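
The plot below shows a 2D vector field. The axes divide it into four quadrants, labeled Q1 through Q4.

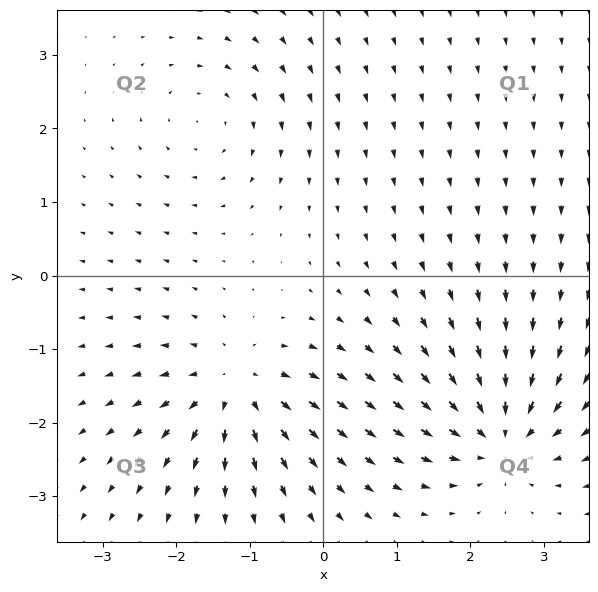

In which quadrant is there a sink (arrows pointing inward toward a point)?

Q4

The sink sits at approximately (2.4, -2.2), which lies in quadrant Q4. The divergence there is about -7, negative as expected for a sink.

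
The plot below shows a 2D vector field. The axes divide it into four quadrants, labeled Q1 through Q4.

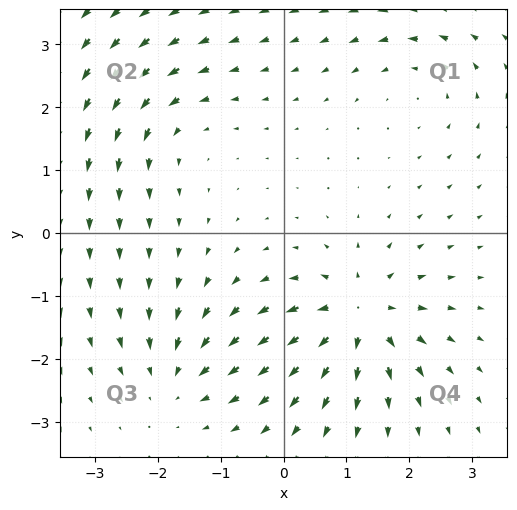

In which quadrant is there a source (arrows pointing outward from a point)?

The source sits at approximately (1.2, -1.3), which lies in quadrant Q4. The divergence there is about +6, positive as expected for a source.

Q4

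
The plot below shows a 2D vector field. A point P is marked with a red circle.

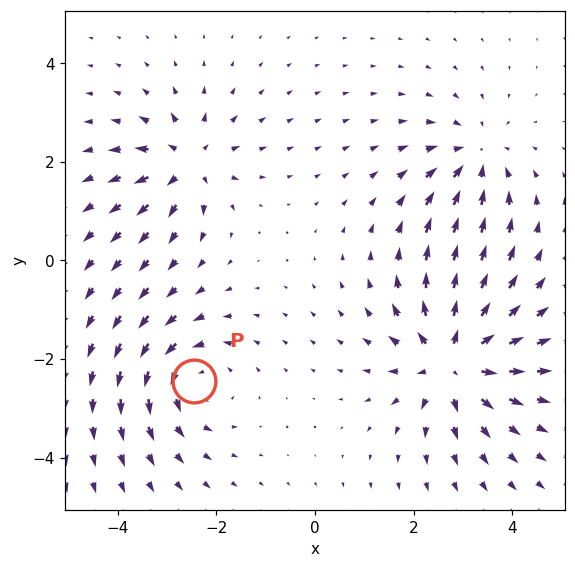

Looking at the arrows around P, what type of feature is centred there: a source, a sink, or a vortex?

vortex

At P (-2.4, -2.5) the arrows circulate counterclockwise. Divergence ≈0, curl about +4 — near-zero divergence with nonzero curl is a vortex.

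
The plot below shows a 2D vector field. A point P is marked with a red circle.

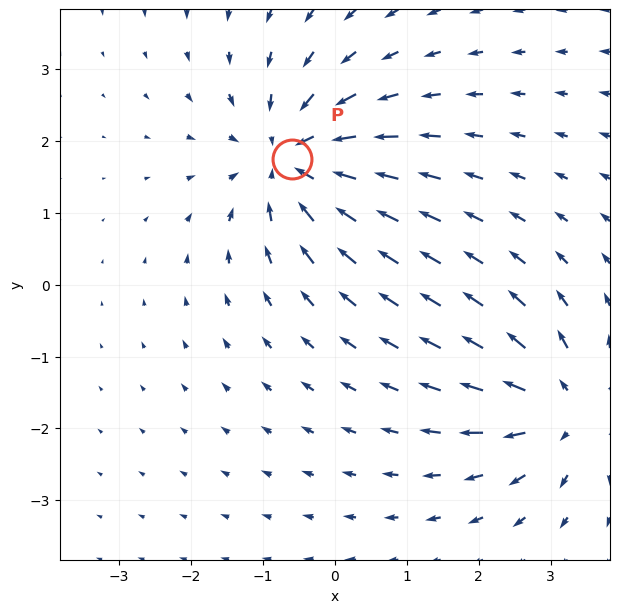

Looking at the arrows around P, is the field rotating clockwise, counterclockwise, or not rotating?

Near P at (-0.6, 1.7) the arrows show no circulation. The curl there is ≈0.

not rotating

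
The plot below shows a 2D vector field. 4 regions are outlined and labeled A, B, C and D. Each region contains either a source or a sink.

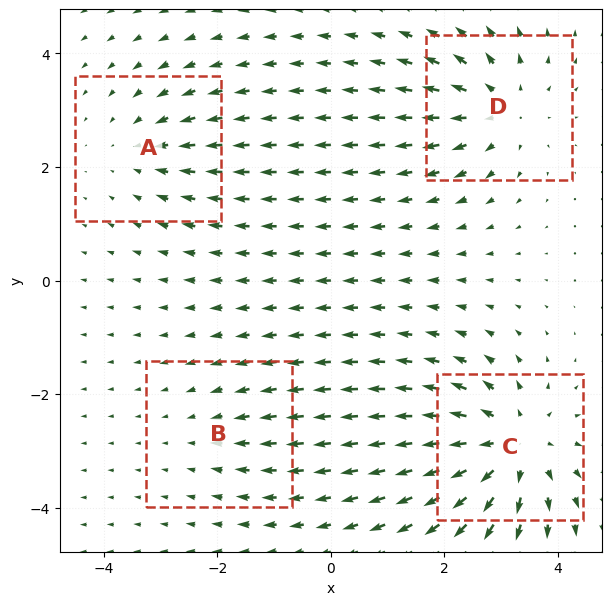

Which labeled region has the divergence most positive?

C

Divergence at each region's feature centre — A: about -3, B: about -2, C: about +7, D: about +5. Region C is most positive.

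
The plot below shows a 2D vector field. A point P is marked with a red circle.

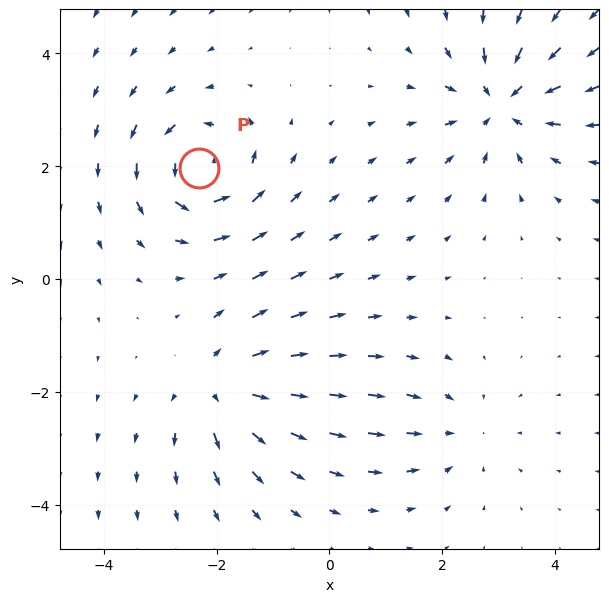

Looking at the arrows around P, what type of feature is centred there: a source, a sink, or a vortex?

At P (-2.3, 2.0) the arrows circulate counterclockwise. Divergence ≈0, curl about +6 — near-zero divergence with nonzero curl is a vortex.

vortex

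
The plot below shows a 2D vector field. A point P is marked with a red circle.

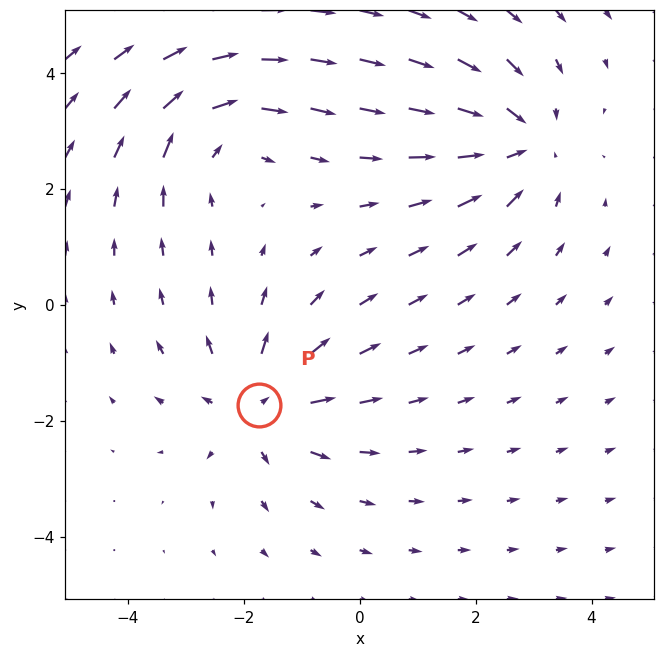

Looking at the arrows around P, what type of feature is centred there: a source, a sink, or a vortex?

source

At P (-1.7, -1.7) the arrows spread outward. Divergence about +4, curl ≈0 — positive divergence with near-zero curl is a source.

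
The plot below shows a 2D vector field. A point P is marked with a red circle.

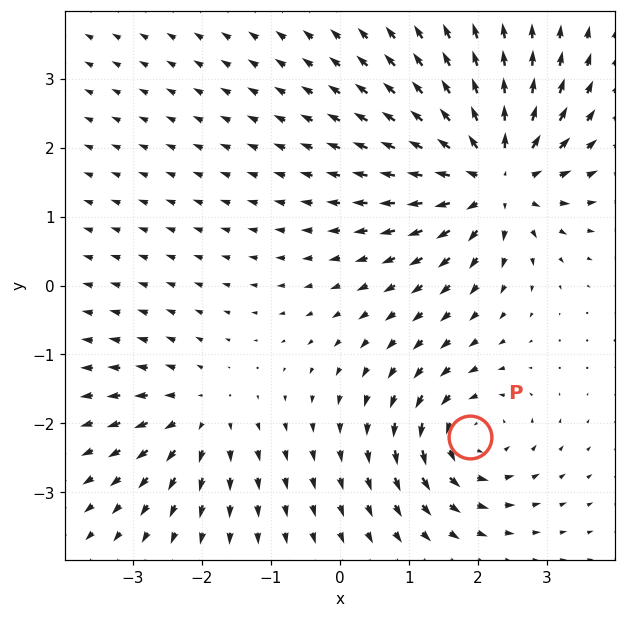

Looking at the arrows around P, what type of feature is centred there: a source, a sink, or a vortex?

vortex

At P (1.9, -2.2) the arrows circulate counterclockwise. Divergence ≈0, curl about +5 — near-zero divergence with nonzero curl is a vortex.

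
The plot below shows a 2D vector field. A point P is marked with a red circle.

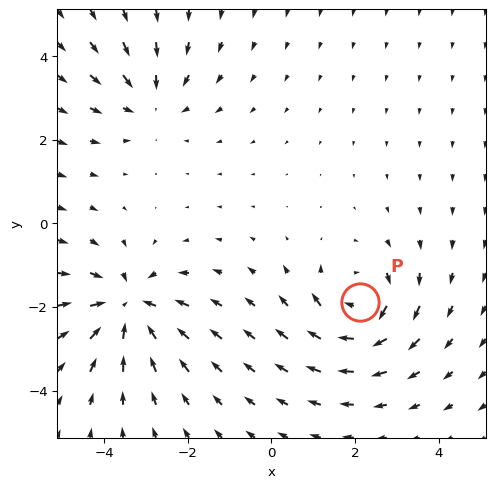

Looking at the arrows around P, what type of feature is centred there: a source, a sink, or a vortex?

At P (2.1, -1.9) the arrows circulate clockwise. Divergence ≈0, curl about -5 — near-zero divergence with nonzero curl is a vortex.

vortex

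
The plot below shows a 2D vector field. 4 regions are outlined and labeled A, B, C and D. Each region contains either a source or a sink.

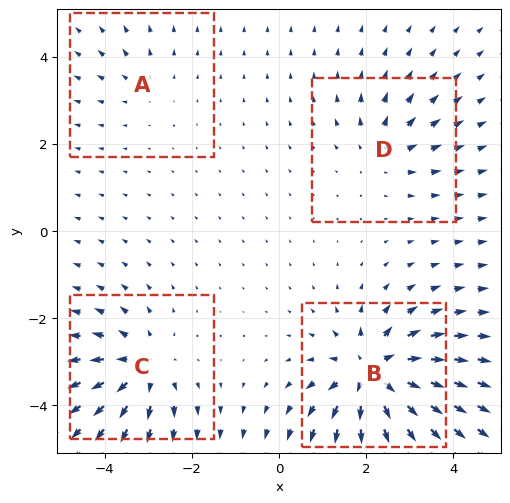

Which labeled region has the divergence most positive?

B

Divergence at each region's feature centre — A: about +2, B: about +8, C: about +5, D: about +4. Region B is most positive.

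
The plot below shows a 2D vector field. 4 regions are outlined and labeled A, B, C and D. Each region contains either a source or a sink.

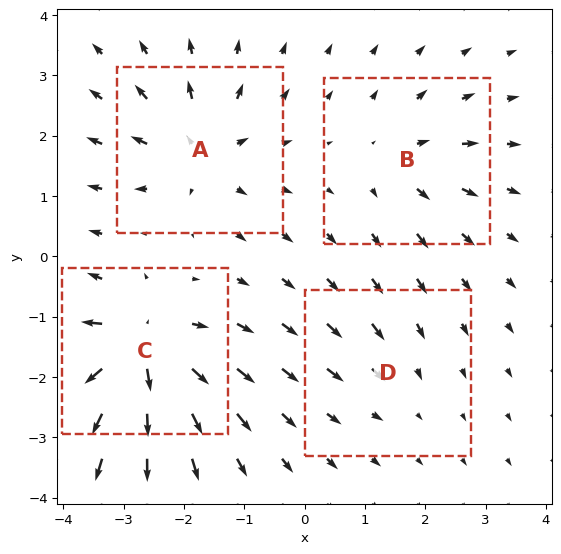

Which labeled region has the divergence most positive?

C

Divergence at each region's feature centre — A: about +6, B: about +4, C: about +9, D: about -2. Region C is most positive.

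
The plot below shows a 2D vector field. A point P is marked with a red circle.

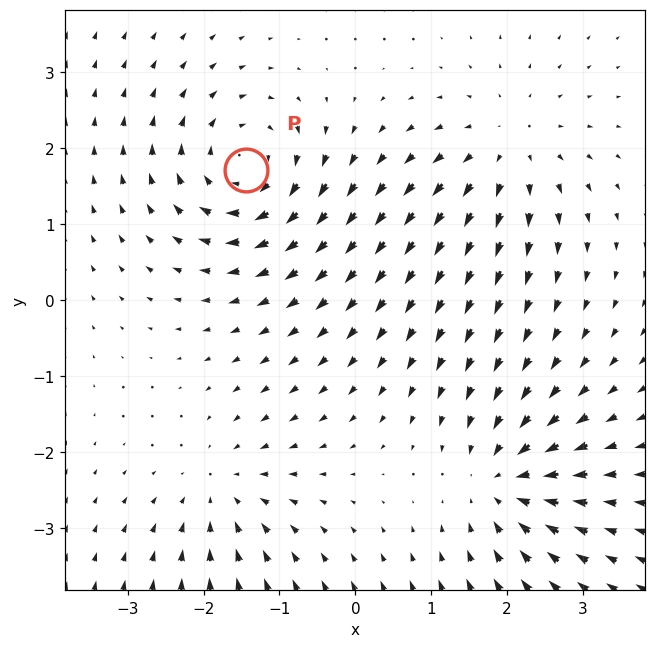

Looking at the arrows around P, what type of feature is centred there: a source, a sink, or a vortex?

At P (-1.4, 1.7) the arrows circulate clockwise. Divergence ≈0, curl about -6 — near-zero divergence with nonzero curl is a vortex.

vortex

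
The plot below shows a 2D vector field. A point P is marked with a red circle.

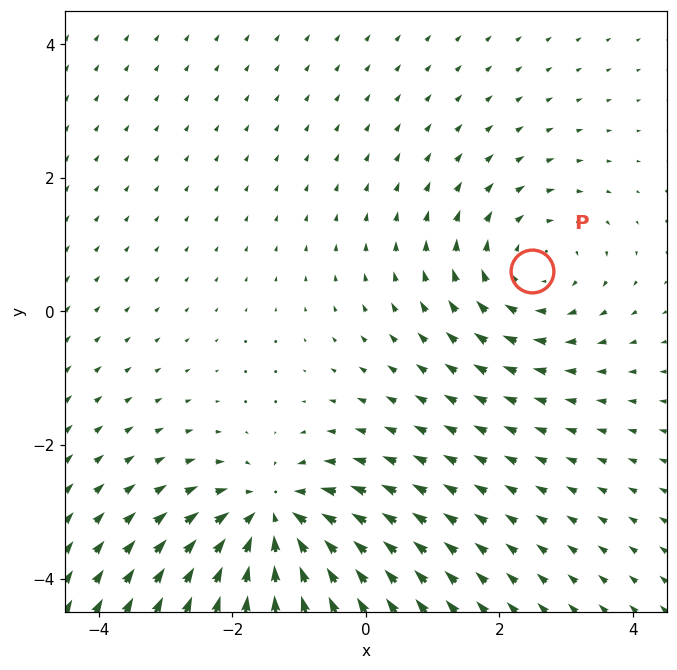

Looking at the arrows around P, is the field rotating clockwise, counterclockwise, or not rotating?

Near P at (2.5, 0.6) the arrows circulate clockwise. The curl (z-component) there is about -3; negative curl means clockwise rotation.

clockwise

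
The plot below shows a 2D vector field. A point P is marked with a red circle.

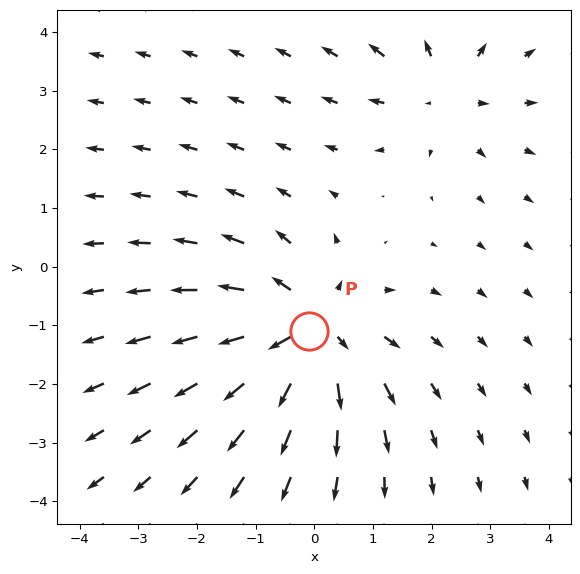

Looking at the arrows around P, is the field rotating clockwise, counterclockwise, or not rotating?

not rotating

Near P at (-0.1, -1.1) the arrows show no circulation. The curl there is ≈0.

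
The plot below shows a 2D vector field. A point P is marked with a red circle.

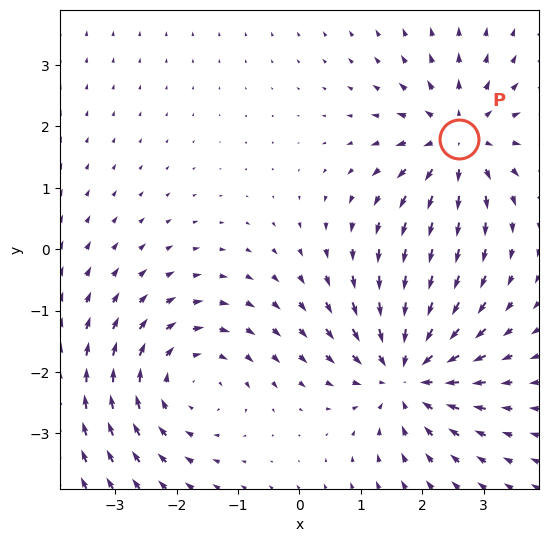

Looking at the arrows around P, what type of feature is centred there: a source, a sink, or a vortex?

At P (2.6, 1.8) the arrows spread outward. Divergence about +5, curl ≈0 — positive divergence with near-zero curl is a source.

source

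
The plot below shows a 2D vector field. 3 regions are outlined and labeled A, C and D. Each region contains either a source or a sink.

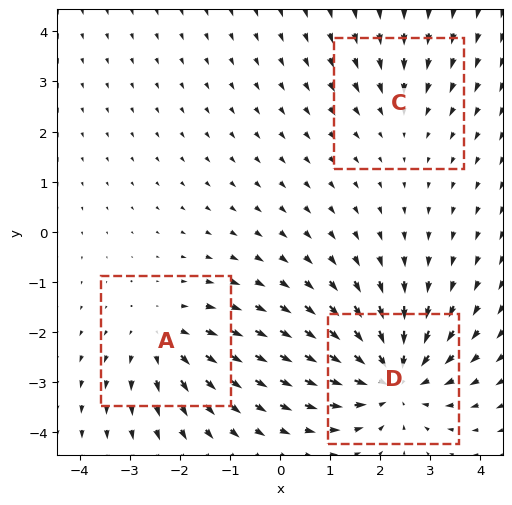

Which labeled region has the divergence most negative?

D

Divergence at each region's feature centre — A: about +3, C: about -2, D: about -5. Region D is most negative.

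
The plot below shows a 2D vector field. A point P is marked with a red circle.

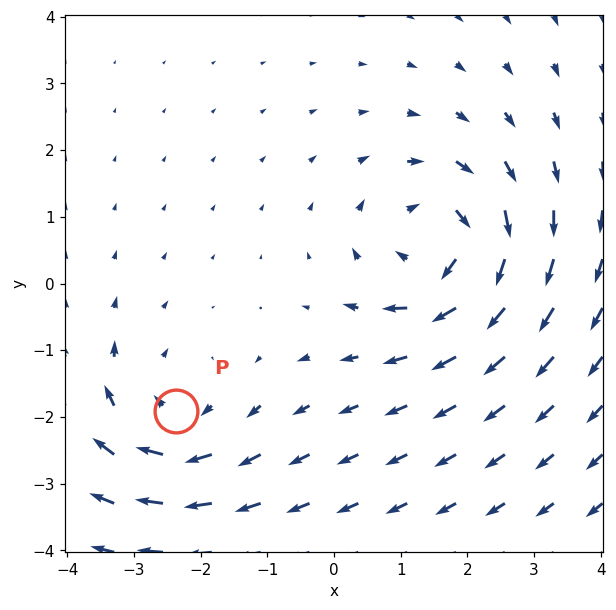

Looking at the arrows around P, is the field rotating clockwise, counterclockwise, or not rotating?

Near P at (-2.4, -1.9) the arrows circulate clockwise. The curl (z-component) there is about -3; negative curl means clockwise rotation.

clockwise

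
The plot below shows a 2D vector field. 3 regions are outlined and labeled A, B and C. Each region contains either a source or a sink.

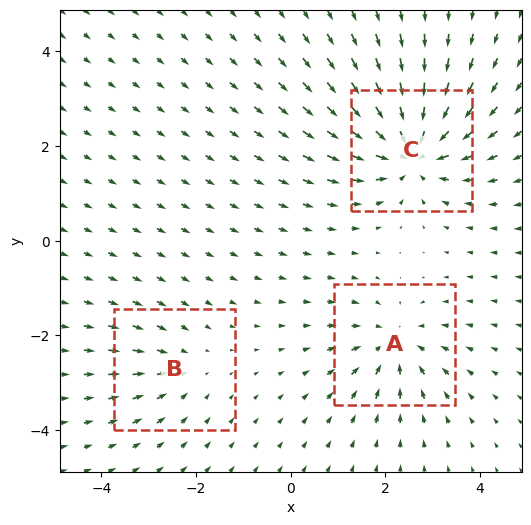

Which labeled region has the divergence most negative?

Divergence at each region's feature centre — A: about -4, B: about -2, C: about -6. Region C is most negative.

C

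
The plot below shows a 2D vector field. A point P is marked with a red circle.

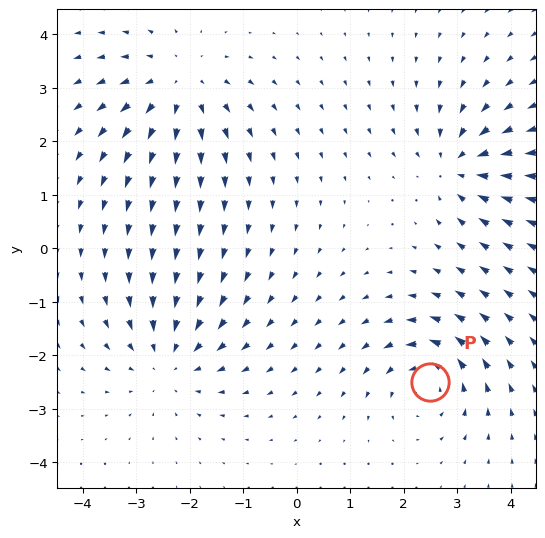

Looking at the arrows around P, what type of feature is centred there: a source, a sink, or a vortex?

vortex

At P (2.5, -2.5) the arrows circulate counterclockwise. Divergence ≈0, curl about +5 — near-zero divergence with nonzero curl is a vortex.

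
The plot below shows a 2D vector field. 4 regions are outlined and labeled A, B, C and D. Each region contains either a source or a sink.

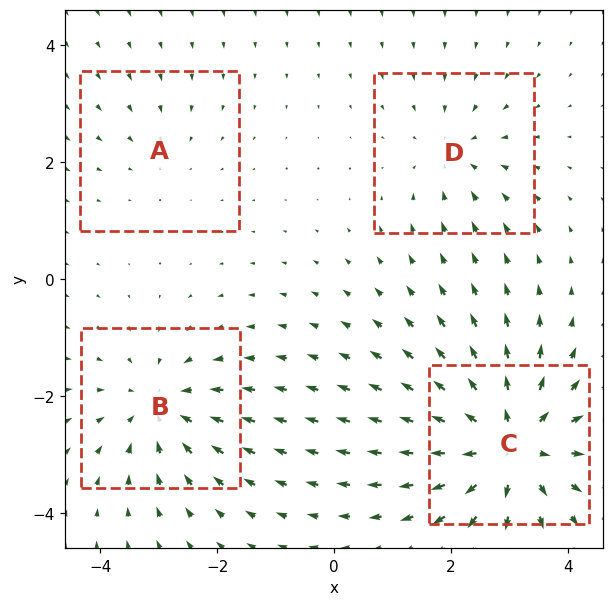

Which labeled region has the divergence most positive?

Divergence at each region's feature centre — A: about -2, B: about -5, C: about +7, D: about -3. Region C is most positive.

C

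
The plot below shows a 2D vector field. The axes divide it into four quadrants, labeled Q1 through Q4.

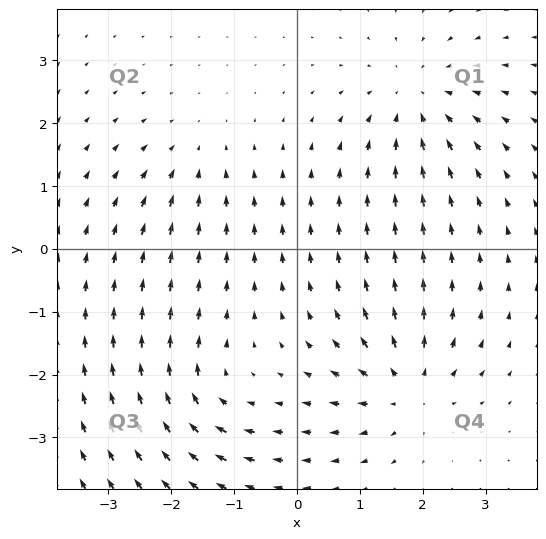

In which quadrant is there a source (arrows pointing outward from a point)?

The source sits at approximately (1.7, -2.2), which lies in quadrant Q4. The divergence there is about +6, positive as expected for a source.

Q4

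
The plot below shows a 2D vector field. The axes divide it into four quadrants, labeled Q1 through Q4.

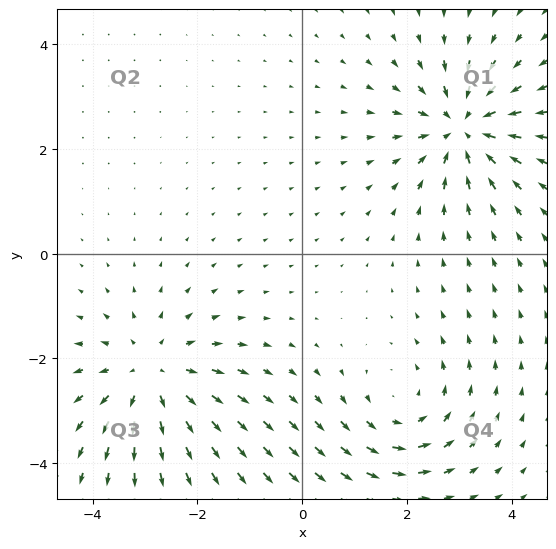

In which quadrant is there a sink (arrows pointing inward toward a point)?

The sink sits at approximately (3.1, 2.4), which lies in quadrant Q1. The divergence there is about -5, negative as expected for a sink.

Q1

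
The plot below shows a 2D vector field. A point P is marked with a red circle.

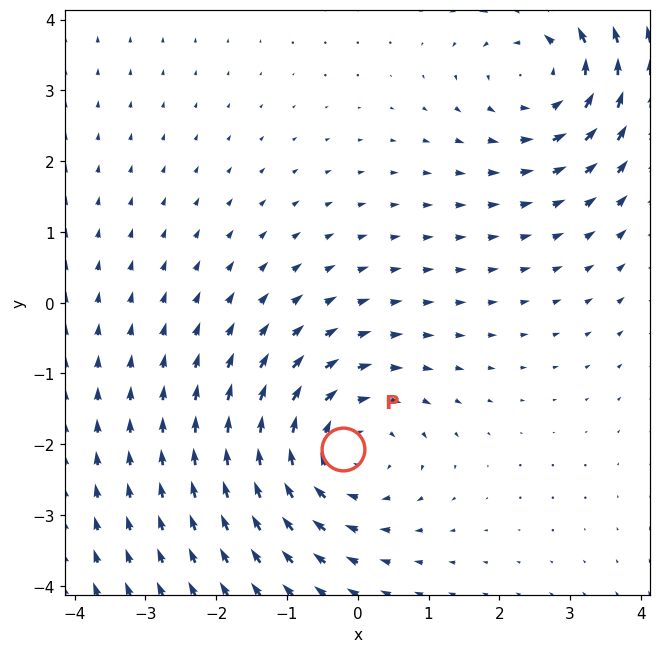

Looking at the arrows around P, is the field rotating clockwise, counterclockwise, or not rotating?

Near P at (-0.2, -2.1) the arrows circulate clockwise. The curl (z-component) there is about -3; negative curl means clockwise rotation.

clockwise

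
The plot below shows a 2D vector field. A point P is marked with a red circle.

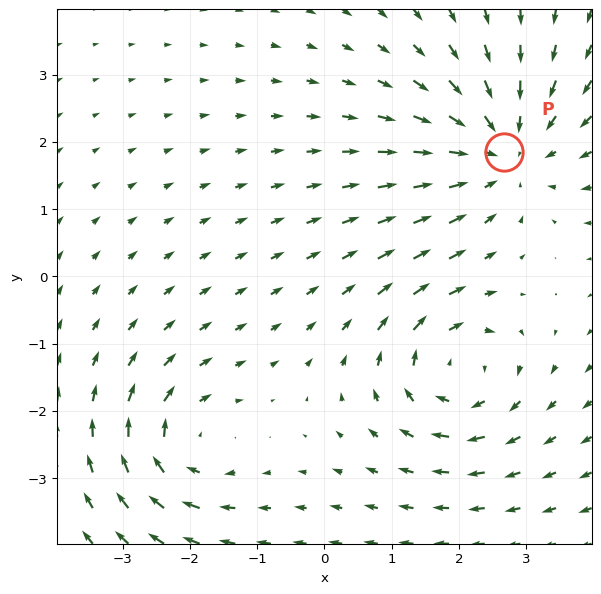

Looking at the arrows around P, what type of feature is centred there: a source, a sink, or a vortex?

At P (2.7, 1.9) the arrows converge inward. Divergence about -4, curl ≈0 — negative divergence with near-zero curl is a sink.

sink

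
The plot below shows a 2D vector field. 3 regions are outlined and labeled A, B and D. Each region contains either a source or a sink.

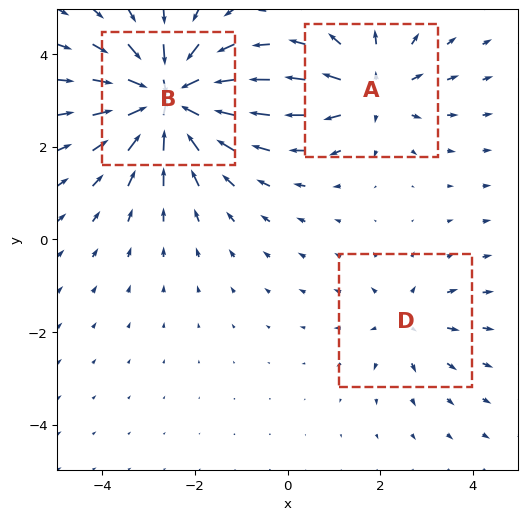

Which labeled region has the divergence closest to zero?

Divergence at each region's feature centre — A: about +3, B: about -5, D: about +2. Region D is closest to zero.

D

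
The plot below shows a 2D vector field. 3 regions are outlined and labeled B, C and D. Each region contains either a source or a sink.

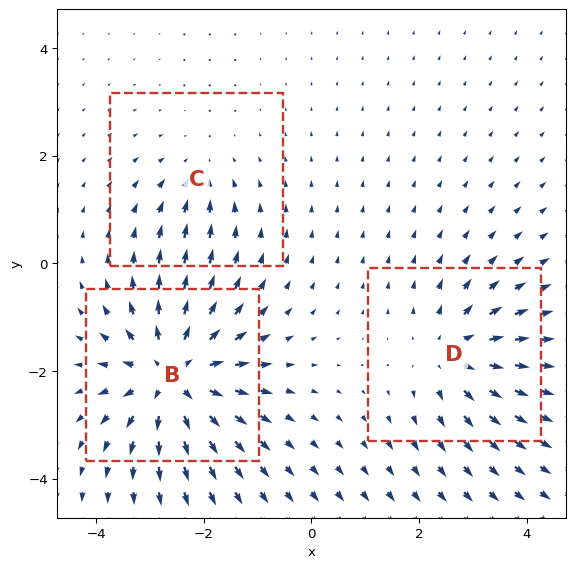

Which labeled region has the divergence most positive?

Divergence at each region's feature centre — B: about +5, C: about -2, D: about +3. Region B is most positive.

B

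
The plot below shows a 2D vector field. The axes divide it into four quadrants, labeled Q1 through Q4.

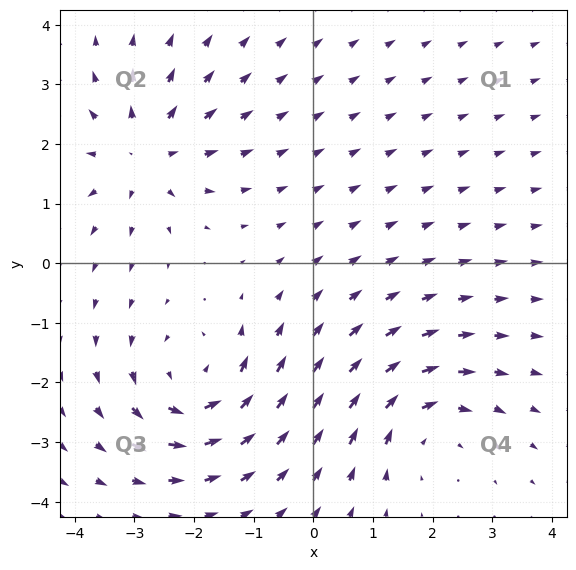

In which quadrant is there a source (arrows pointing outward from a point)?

The source sits at approximately (-2.8, 1.8), which lies in quadrant Q2. The divergence there is about +4, positive as expected for a source.

Q2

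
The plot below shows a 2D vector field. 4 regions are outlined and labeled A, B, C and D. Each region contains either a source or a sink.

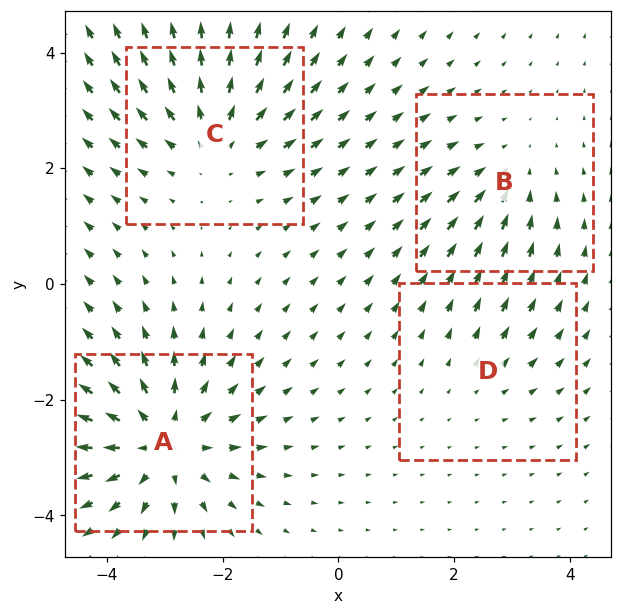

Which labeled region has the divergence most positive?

Divergence at each region's feature centre — A: about +6, B: about -3, C: about +4, D: about +2. Region A is most positive.

A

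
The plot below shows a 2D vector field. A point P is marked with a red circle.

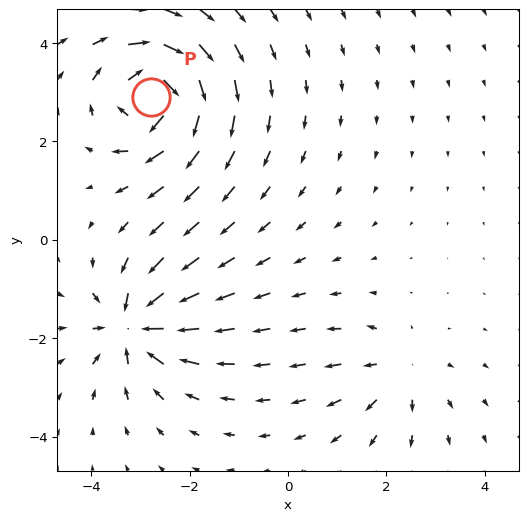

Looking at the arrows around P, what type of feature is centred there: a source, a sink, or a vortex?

vortex

At P (-2.8, 2.9) the arrows circulate clockwise. Divergence ≈0, curl about -7 — near-zero divergence with nonzero curl is a vortex.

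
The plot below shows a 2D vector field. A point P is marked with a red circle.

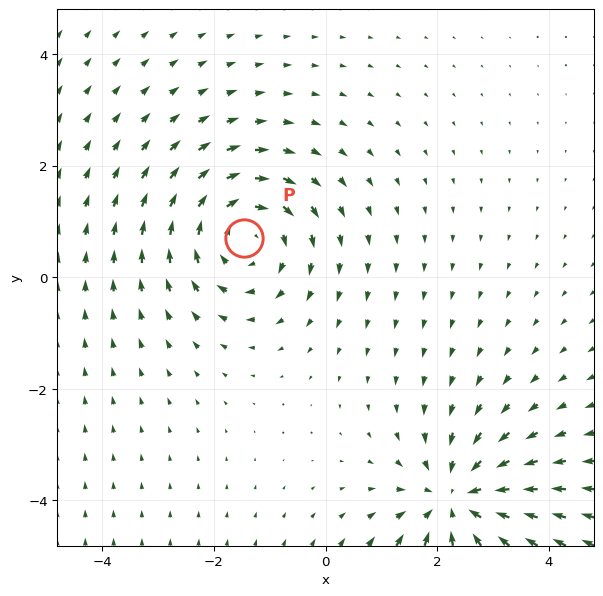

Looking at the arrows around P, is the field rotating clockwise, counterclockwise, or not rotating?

Near P at (-1.5, 0.7) the arrows circulate clockwise. The curl (z-component) there is about -3; negative curl means clockwise rotation.

clockwise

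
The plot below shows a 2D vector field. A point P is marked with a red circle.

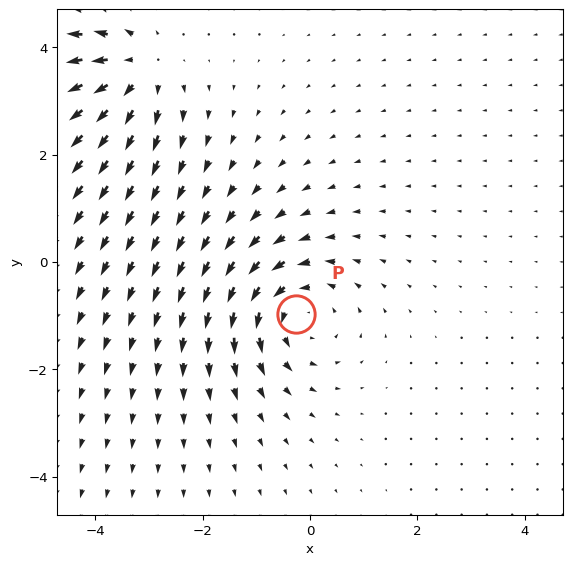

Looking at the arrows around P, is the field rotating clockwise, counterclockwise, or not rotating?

counterclockwise

Near P at (-0.3, -1.0) the arrows circulate counterclockwise. The curl (z-component) there is about +5; positive curl means counterclockwise rotation.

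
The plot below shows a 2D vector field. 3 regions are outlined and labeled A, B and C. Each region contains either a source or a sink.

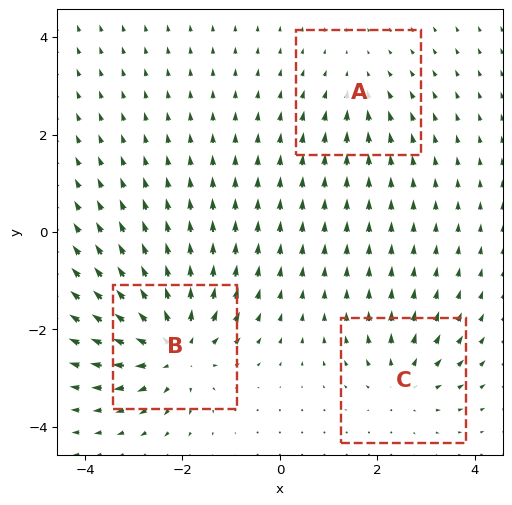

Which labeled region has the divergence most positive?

Divergence at each region's feature centre — A: about -2, B: about +6, C: about +3. Region B is most positive.

B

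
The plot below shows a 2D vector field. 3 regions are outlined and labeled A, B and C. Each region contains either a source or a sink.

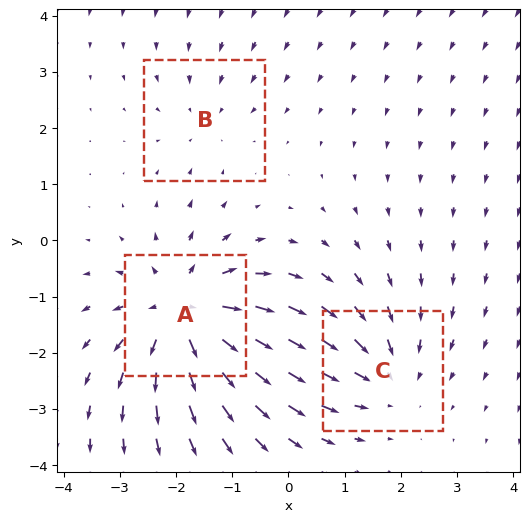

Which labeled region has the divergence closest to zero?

B

Divergence at each region's feature centre — A: about +5, B: about -2, C: about -3. Region B is closest to zero.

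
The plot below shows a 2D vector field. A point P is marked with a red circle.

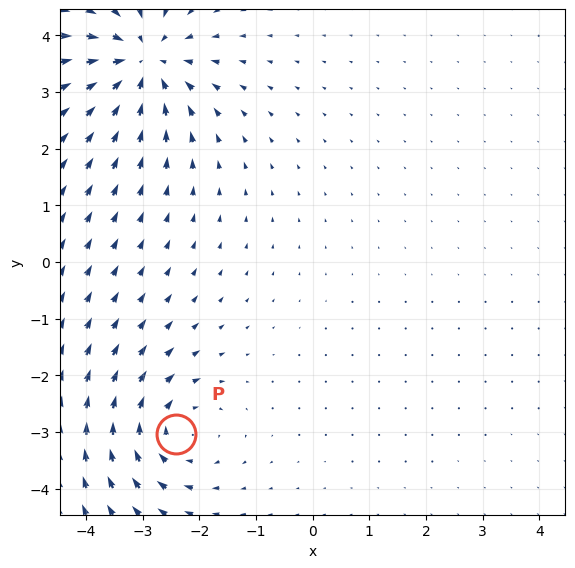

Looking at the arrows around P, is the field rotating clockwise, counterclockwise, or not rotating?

Near P at (-2.4, -3.0) the arrows circulate clockwise. The curl (z-component) there is about -3; negative curl means clockwise rotation.

clockwise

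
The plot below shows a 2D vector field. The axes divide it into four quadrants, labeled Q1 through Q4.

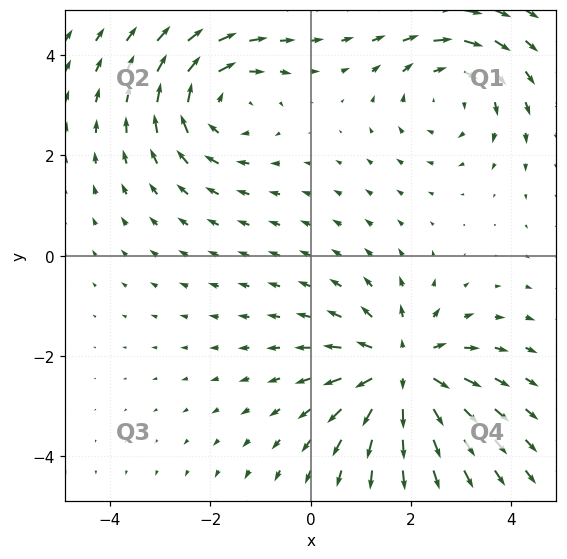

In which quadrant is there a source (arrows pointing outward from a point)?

Q4

The source sits at approximately (1.8, -2.3), which lies in quadrant Q4. The divergence there is about +3, positive as expected for a source.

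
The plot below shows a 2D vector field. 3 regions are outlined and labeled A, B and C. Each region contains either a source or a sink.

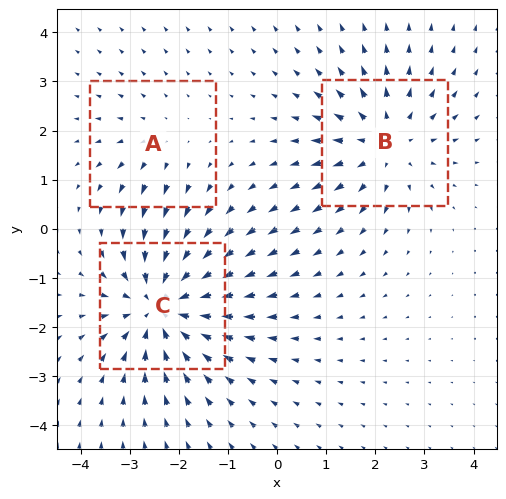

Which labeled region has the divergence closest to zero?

A

Divergence at each region's feature centre — A: about +2, B: about +3, C: about -4. Region A is closest to zero.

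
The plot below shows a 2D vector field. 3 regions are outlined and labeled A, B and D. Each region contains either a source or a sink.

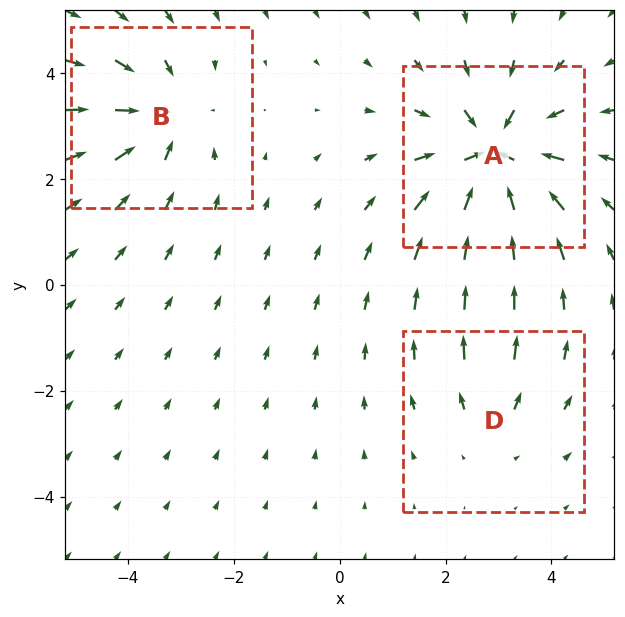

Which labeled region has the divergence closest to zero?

D

Divergence at each region's feature centre — A: about -5, B: about -3, D: about +2. Region D is closest to zero.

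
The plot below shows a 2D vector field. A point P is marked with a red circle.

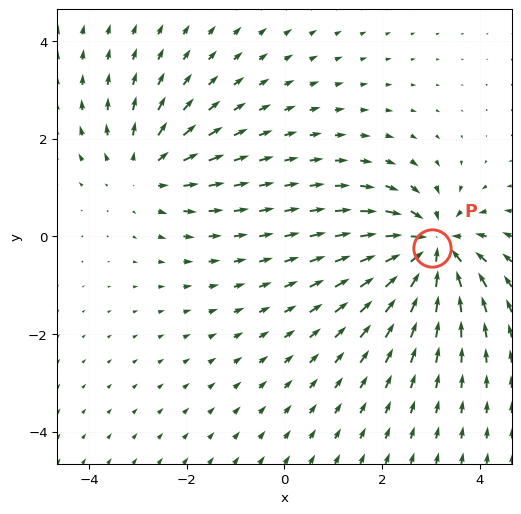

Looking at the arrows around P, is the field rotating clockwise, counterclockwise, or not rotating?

not rotating

Near P at (3.0, -0.2) the arrows show no circulation. The curl there is ≈0.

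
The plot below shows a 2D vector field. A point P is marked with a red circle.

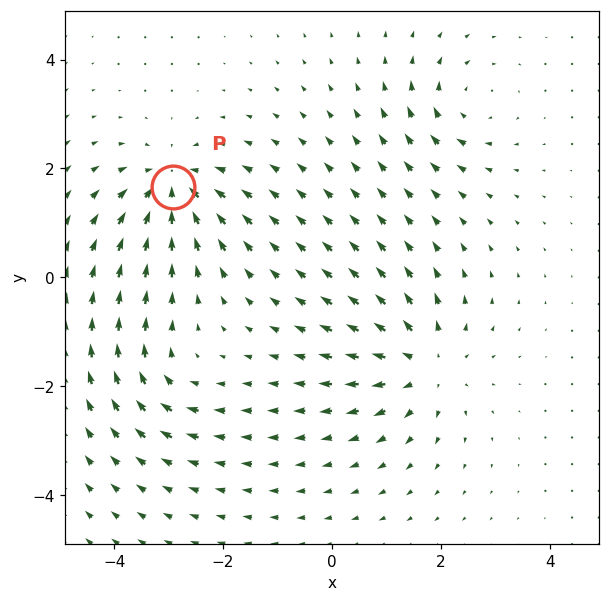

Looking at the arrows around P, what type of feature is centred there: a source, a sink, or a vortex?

sink

At P (-2.9, 1.7) the arrows converge inward. Divergence about -6, curl ≈0 — negative divergence with near-zero curl is a sink.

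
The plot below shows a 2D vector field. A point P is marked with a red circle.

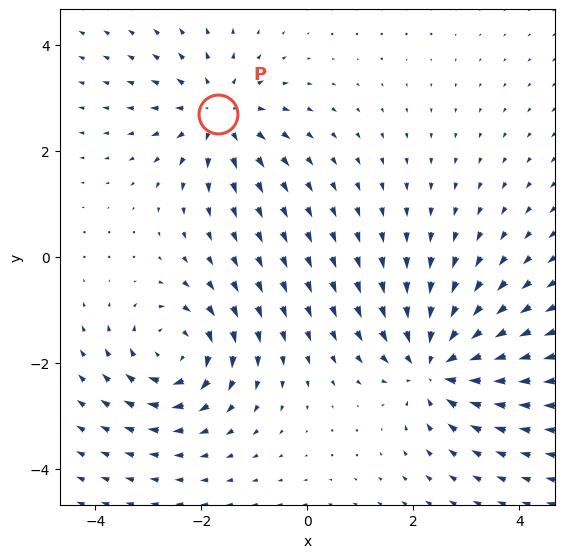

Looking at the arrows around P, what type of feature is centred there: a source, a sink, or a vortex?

source

At P (-1.7, 2.7) the arrows spread outward. Divergence about +4, curl ≈0 — positive divergence with near-zero curl is a source.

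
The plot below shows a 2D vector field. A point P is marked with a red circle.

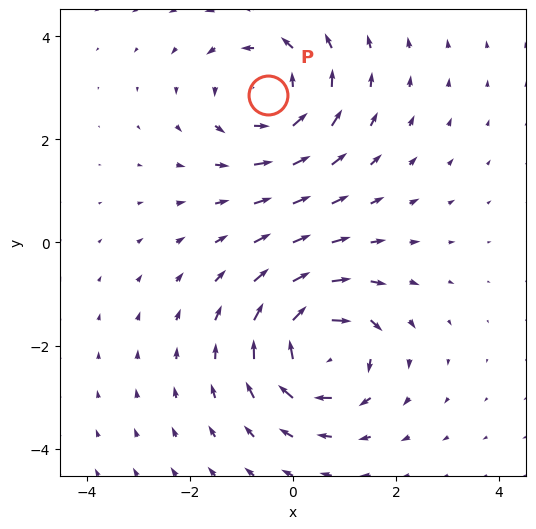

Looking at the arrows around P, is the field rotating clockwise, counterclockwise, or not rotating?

counterclockwise

Near P at (-0.5, 2.9) the arrows circulate counterclockwise. The curl (z-component) there is about +3; positive curl means counterclockwise rotation.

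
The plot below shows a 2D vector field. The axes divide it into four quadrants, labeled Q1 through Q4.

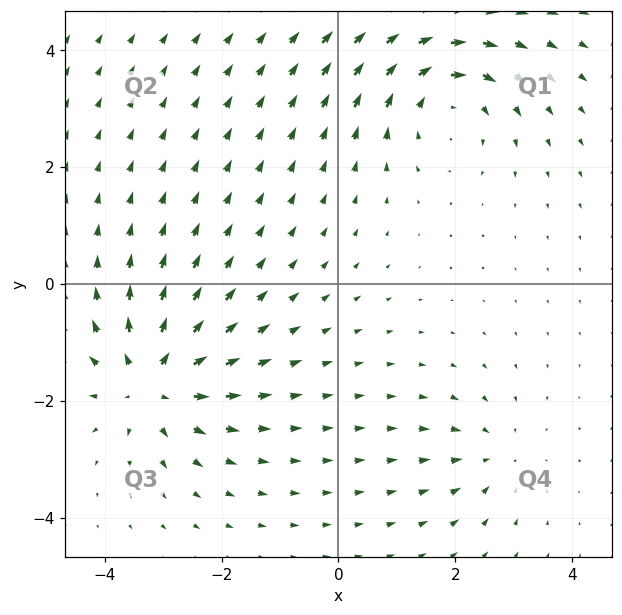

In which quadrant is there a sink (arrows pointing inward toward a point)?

The sink sits at approximately (2.7, -2.9), which lies in quadrant Q4. The divergence there is about -3, negative as expected for a sink.

Q4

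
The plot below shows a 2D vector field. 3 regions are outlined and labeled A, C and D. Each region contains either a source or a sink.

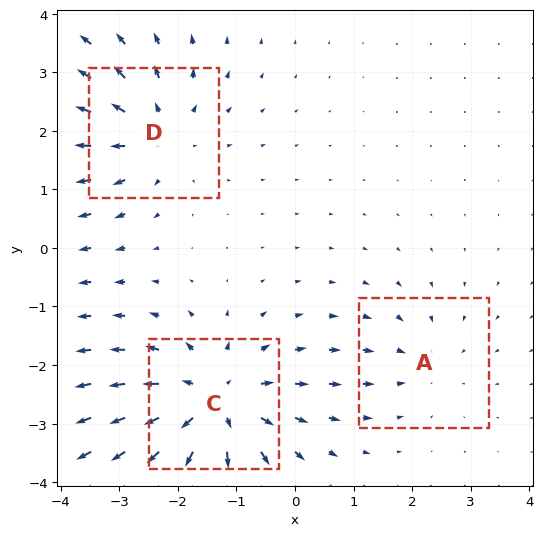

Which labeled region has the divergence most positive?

Divergence at each region's feature centre — A: about -2, C: about +5, D: about +3. Region C is most positive.

C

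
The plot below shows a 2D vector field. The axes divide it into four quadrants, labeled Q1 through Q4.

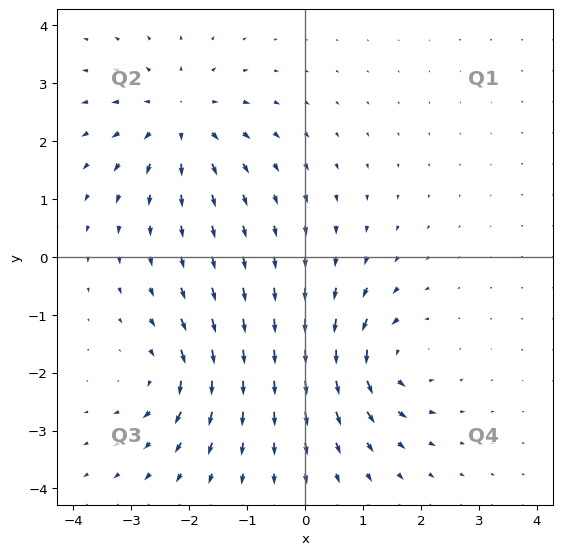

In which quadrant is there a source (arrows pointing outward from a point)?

The source sits at approximately (-2.2, 2.4), which lies in quadrant Q2. The divergence there is about +5, positive as expected for a source.

Q2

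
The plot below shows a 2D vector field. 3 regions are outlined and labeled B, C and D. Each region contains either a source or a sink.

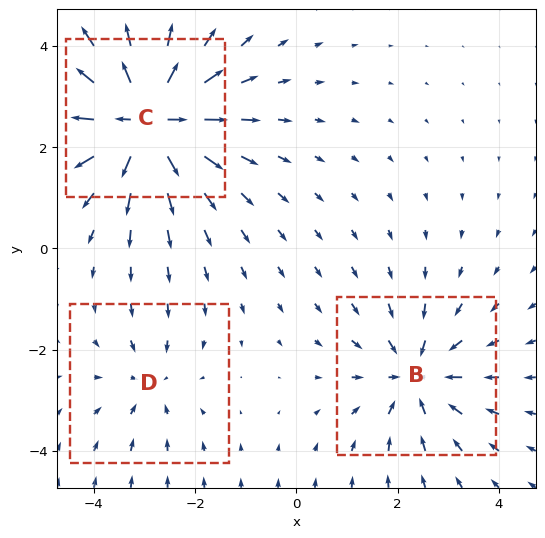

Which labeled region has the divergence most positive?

C

Divergence at each region's feature centre — B: about -3, C: about +5, D: about -2. Region C is most positive.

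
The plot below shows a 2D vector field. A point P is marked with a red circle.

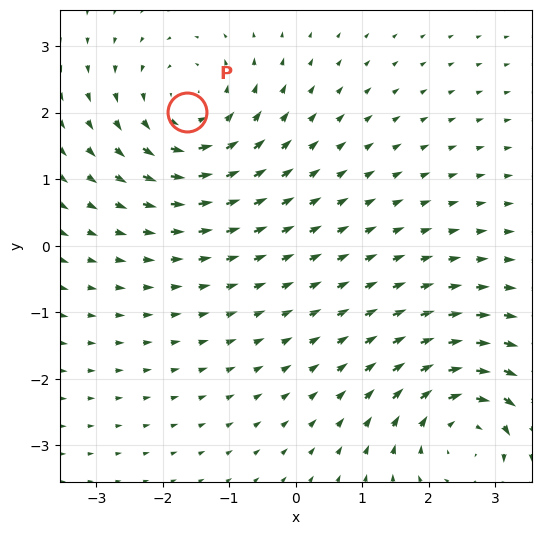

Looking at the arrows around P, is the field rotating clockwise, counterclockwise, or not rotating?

Near P at (-1.6, 2.0) the arrows circulate counterclockwise. The curl (z-component) there is about +5; positive curl means counterclockwise rotation.

counterclockwise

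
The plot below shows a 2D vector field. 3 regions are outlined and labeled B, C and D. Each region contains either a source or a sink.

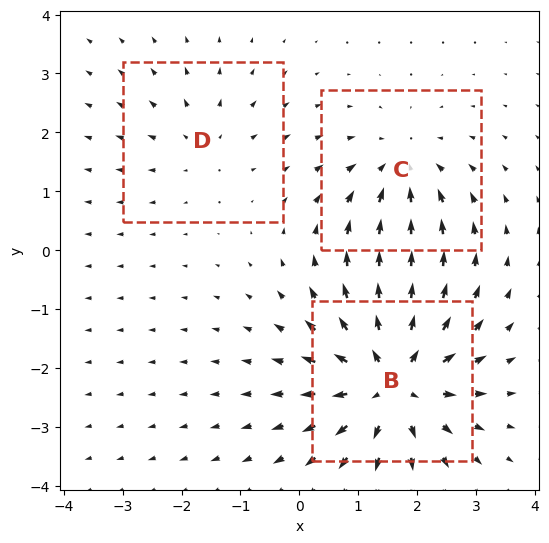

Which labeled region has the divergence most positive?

Divergence at each region's feature centre — B: about +5, C: about -3, D: about +2. Region B is most positive.

B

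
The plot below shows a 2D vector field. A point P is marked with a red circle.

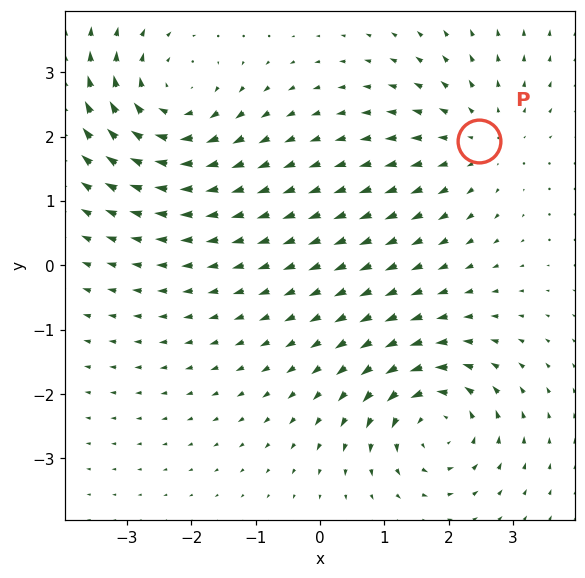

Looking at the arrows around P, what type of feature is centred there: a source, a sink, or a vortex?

source

At P (2.5, 1.9) the arrows spread outward. Divergence about +3, curl ≈0 — positive divergence with near-zero curl is a source.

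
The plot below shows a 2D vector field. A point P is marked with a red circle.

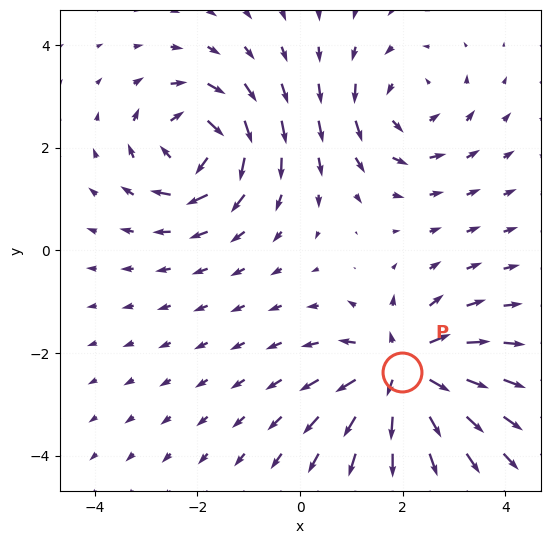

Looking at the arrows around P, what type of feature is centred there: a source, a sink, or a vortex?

At P (2.0, -2.4) the arrows spread outward. Divergence about +6, curl ≈0 — positive divergence with near-zero curl is a source.

source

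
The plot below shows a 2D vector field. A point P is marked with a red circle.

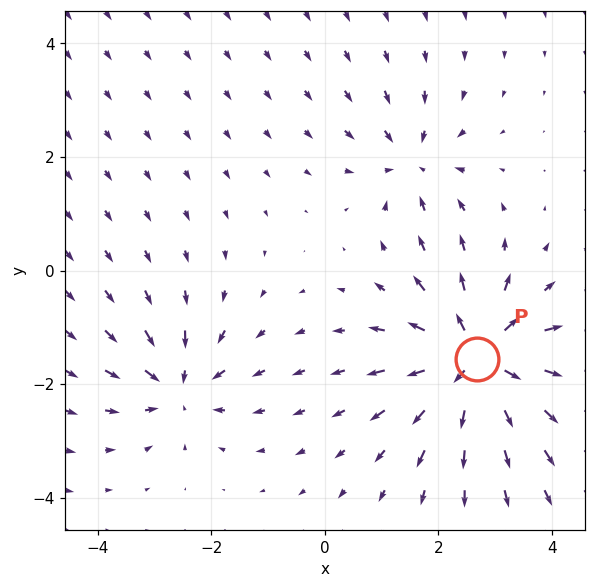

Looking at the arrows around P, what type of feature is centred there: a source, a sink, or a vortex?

At P (2.7, -1.6) the arrows spread outward. Divergence about +7, curl ≈0 — positive divergence with near-zero curl is a source.

source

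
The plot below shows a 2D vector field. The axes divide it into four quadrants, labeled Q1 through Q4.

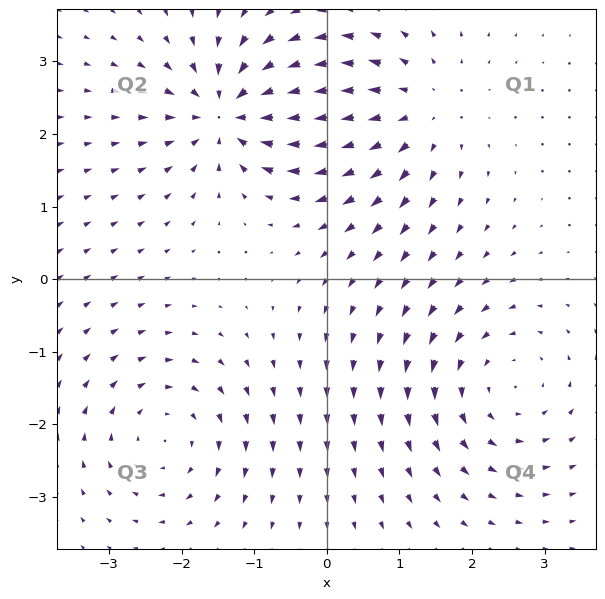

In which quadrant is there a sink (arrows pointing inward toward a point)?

The sink sits at approximately (-1.3, 2.3), which lies in quadrant Q2. The divergence there is about -7, negative as expected for a sink.

Q2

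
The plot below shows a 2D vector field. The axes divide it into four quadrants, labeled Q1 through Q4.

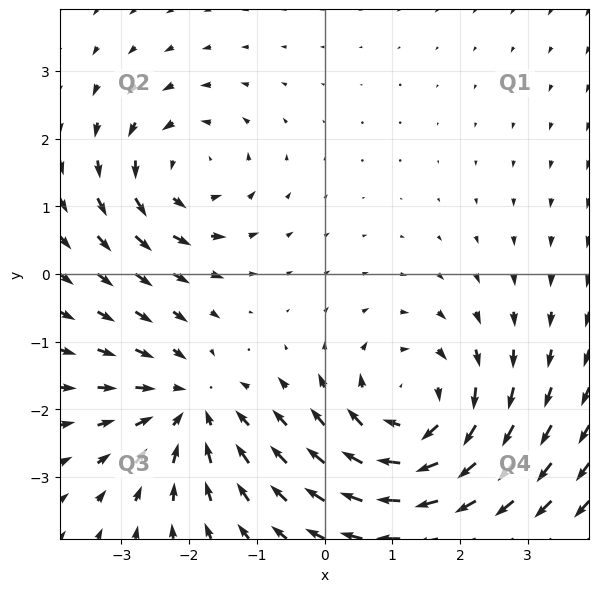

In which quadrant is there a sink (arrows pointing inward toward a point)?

The sink sits at approximately (-2.0, -2.0), which lies in quadrant Q3. The divergence there is about -3, negative as expected for a sink.

Q3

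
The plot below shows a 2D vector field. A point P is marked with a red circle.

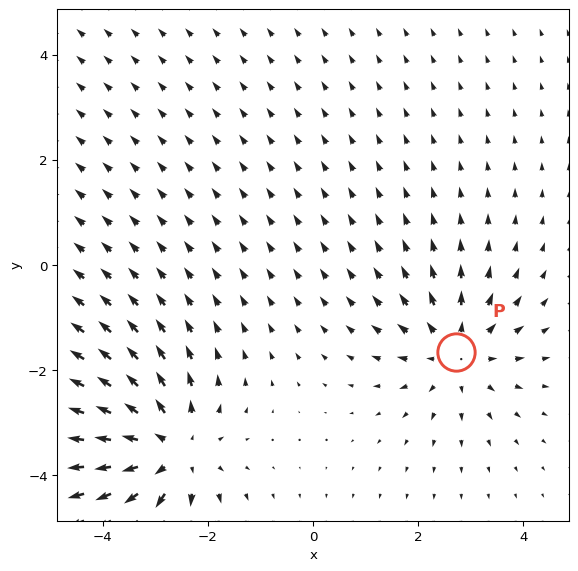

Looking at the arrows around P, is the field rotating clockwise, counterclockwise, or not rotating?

not rotating

Near P at (2.7, -1.7) the arrows show no circulation. The curl there is ≈0.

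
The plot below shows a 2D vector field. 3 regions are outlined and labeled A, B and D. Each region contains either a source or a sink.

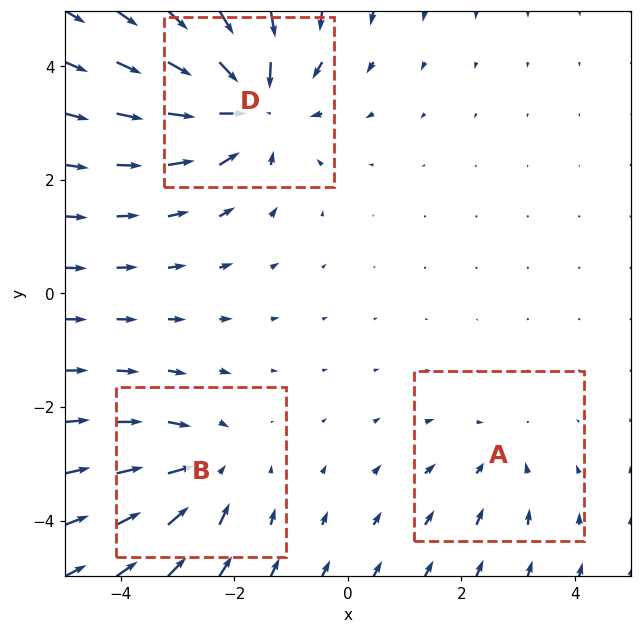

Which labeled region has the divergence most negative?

Divergence at each region's feature centre — A: about -2, B: about -3, D: about -5. Region D is most negative.

D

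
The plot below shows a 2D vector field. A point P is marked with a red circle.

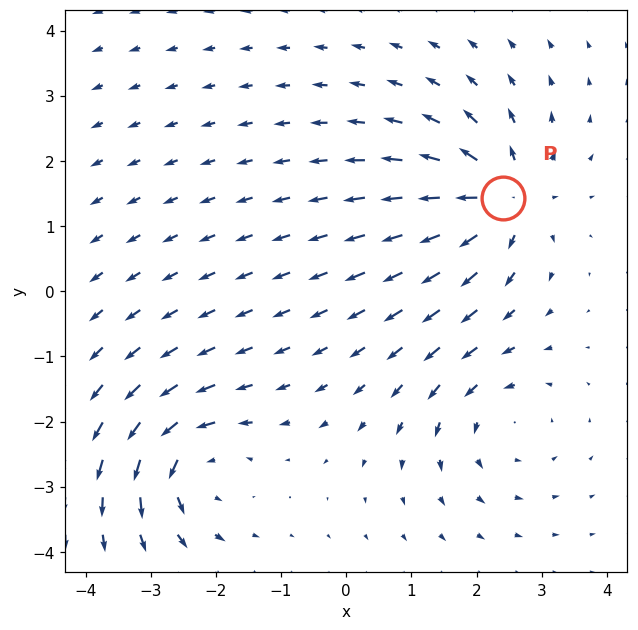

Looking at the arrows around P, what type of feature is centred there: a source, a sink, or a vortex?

source

At P (2.4, 1.4) the arrows spread outward. Divergence about +6, curl ≈0 — positive divergence with near-zero curl is a source.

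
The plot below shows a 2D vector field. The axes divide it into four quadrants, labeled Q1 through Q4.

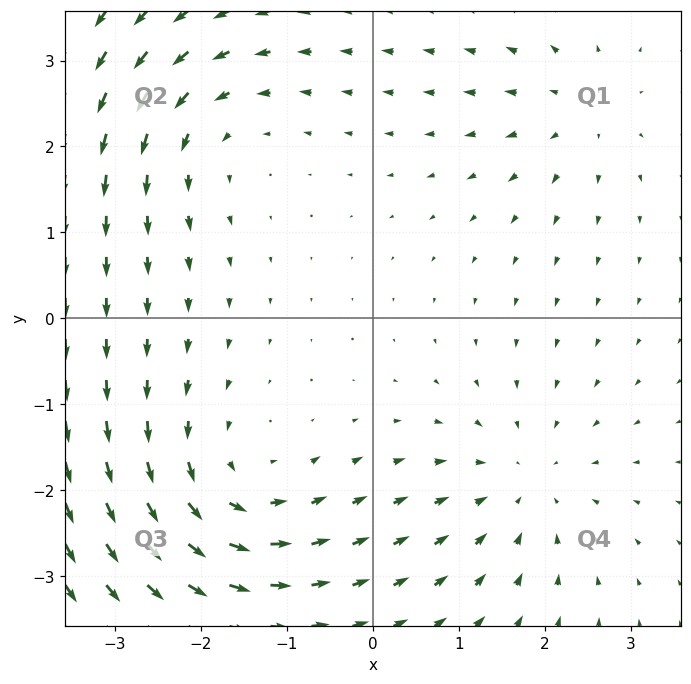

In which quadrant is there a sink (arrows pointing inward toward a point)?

The sink sits at approximately (1.7, -1.9), which lies in quadrant Q4. The divergence there is about -4, negative as expected for a sink.

Q4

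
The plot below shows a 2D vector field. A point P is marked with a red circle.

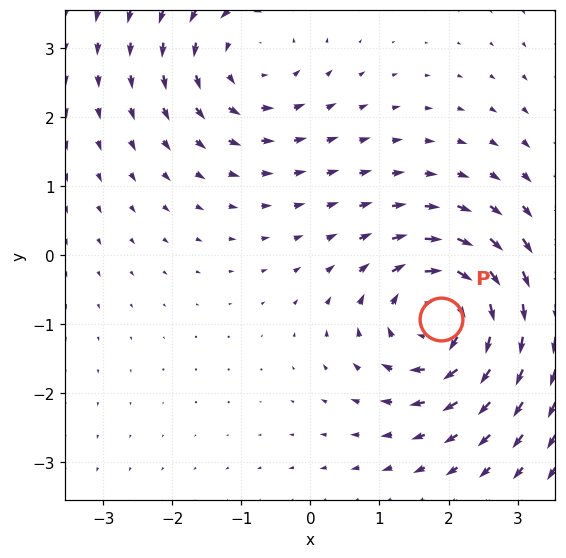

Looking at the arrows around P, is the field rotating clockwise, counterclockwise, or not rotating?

Near P at (1.9, -0.9) the arrows circulate clockwise. The curl (z-component) there is about -6; negative curl means clockwise rotation.

clockwise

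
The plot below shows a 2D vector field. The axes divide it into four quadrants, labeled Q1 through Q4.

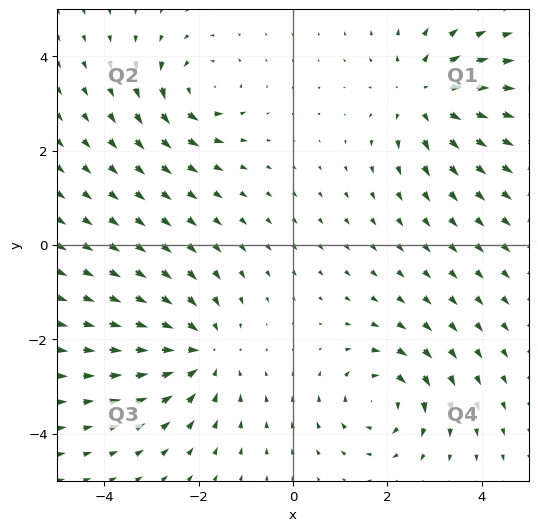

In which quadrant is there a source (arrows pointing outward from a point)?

The source sits at approximately (2.8, 3.2), which lies in quadrant Q1. The divergence there is about +5, positive as expected for a source.

Q1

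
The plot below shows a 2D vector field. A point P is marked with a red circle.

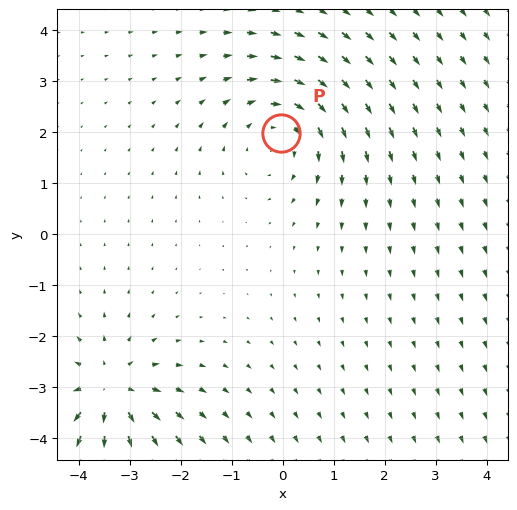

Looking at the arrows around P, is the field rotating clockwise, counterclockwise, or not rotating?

Near P at (-0.0, 2.0) the arrows circulate clockwise. The curl (z-component) there is about -3; negative curl means clockwise rotation.

clockwise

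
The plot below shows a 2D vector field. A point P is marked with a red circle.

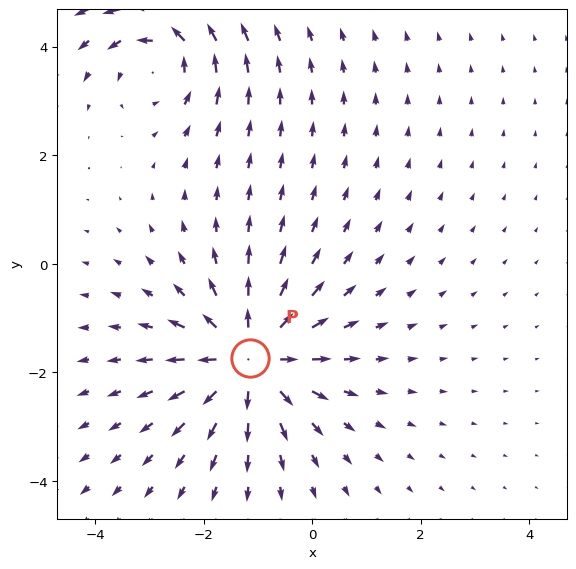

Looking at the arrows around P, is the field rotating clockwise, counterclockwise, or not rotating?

not rotating

Near P at (-1.1, -1.7) the arrows show no circulation. The curl there is ≈0.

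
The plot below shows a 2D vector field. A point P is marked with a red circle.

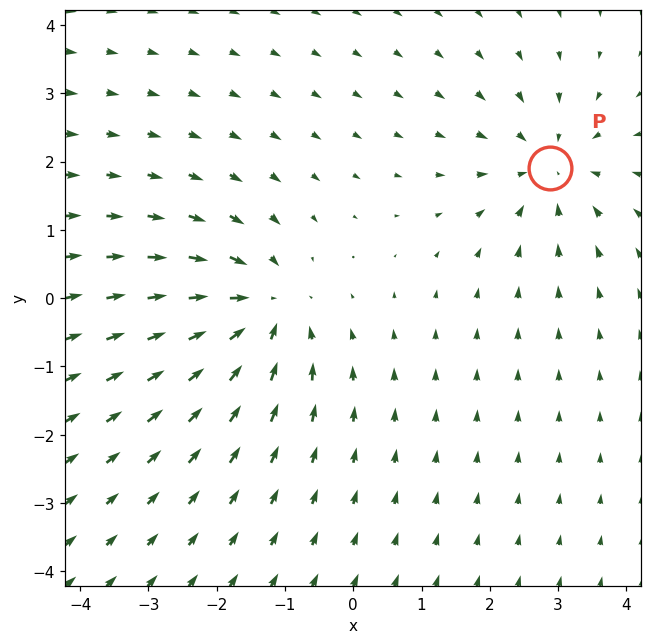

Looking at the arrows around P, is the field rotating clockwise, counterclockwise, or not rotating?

Near P at (2.9, 1.9) the arrows show no circulation. The curl there is ≈0.

not rotating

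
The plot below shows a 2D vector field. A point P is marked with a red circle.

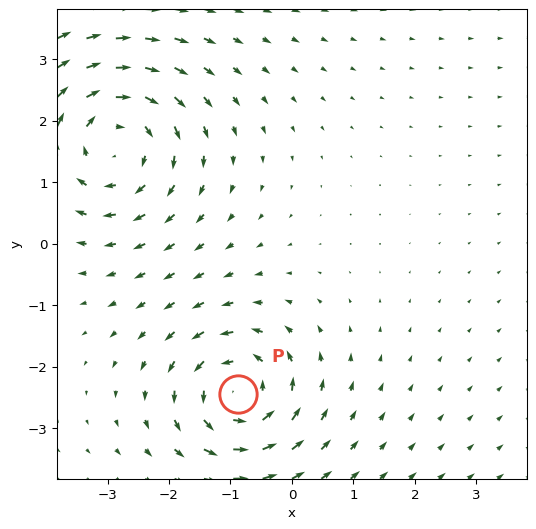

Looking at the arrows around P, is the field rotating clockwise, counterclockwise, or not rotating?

Near P at (-0.9, -2.4) the arrows circulate counterclockwise. The curl (z-component) there is about +5; positive curl means counterclockwise rotation.

counterclockwise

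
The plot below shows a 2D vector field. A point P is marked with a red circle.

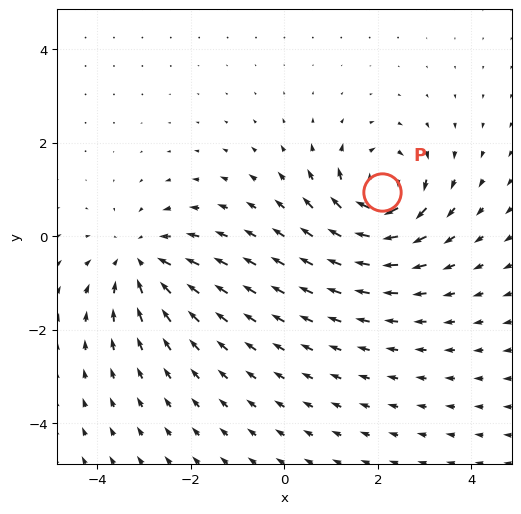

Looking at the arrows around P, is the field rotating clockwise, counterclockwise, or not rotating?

clockwise

Near P at (2.1, 1.0) the arrows circulate clockwise. The curl (z-component) there is about -6; negative curl means clockwise rotation.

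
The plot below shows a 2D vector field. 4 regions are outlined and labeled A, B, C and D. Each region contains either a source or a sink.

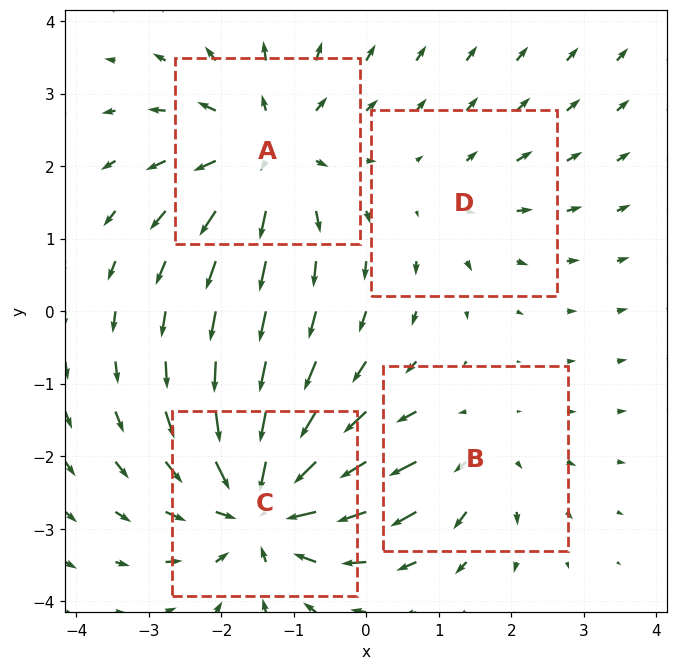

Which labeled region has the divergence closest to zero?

D

Divergence at each region's feature centre — A: about +5, B: about +3, C: about -7, D: about +2. Region D is closest to zero.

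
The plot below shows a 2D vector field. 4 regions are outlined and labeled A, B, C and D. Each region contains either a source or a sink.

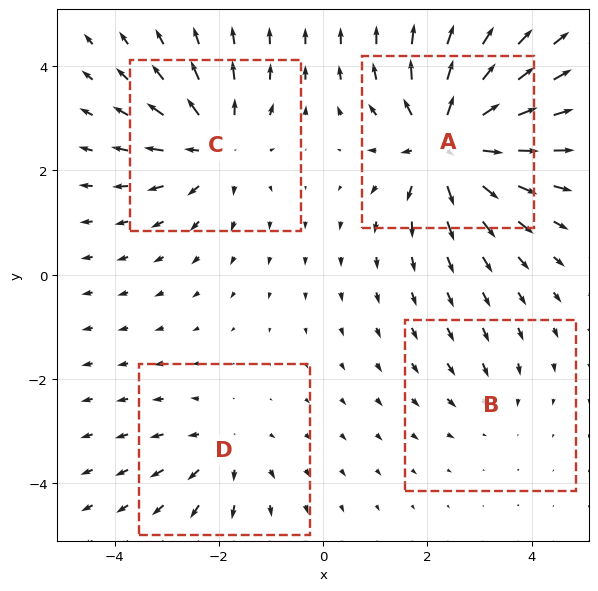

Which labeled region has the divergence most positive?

Divergence at each region's feature centre — A: about +8, B: about -2, C: about +5, D: about +3. Region A is most positive.

A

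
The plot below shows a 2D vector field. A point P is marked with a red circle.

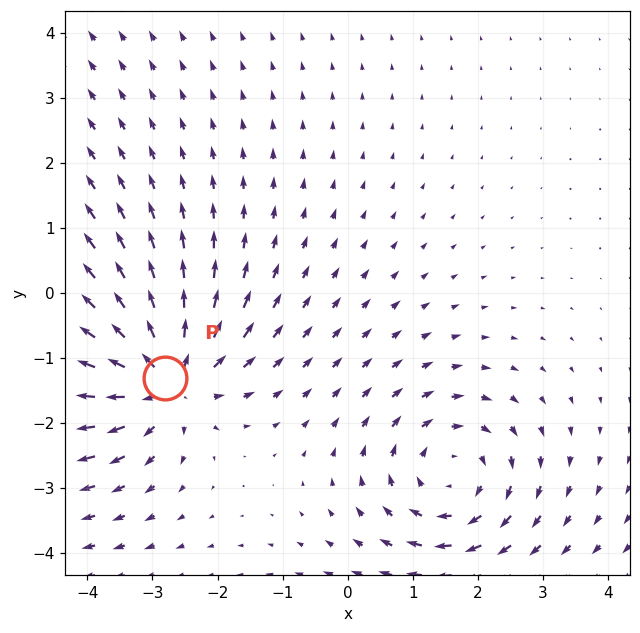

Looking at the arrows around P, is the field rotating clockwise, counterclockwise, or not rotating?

not rotating

Near P at (-2.8, -1.3) the arrows show no circulation. The curl there is ≈0.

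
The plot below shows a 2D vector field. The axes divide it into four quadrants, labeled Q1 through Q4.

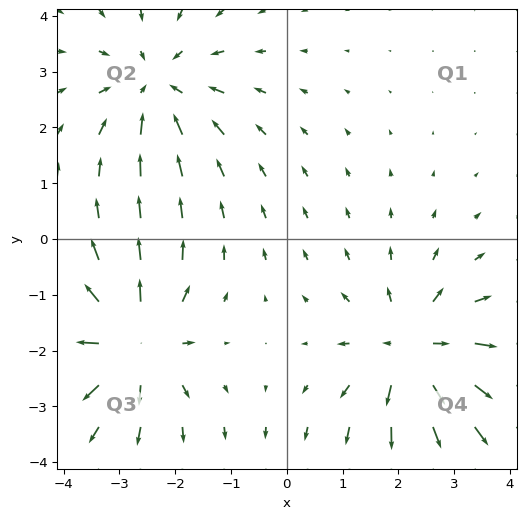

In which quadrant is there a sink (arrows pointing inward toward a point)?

The sink sits at approximately (-2.3, 2.7), which lies in quadrant Q2. The divergence there is about -4, negative as expected for a sink.

Q2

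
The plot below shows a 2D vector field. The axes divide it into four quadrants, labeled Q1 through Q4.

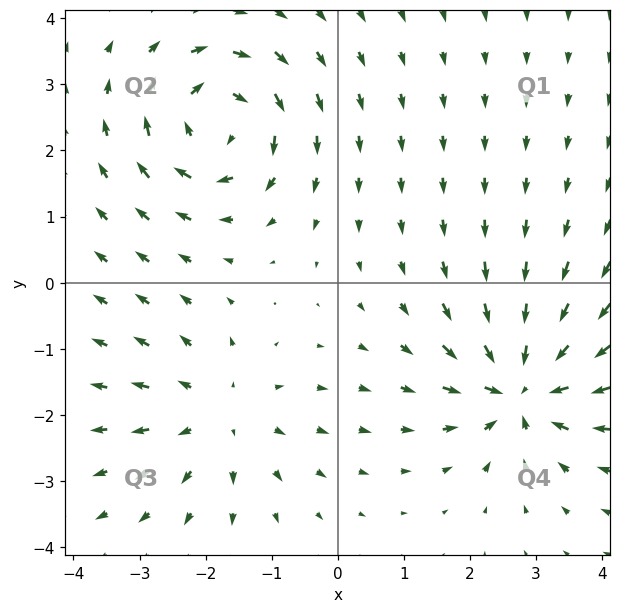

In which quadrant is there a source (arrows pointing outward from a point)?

The source sits at approximately (-1.8, -2.0), which lies in quadrant Q3. The divergence there is about +3, positive as expected for a source.

Q3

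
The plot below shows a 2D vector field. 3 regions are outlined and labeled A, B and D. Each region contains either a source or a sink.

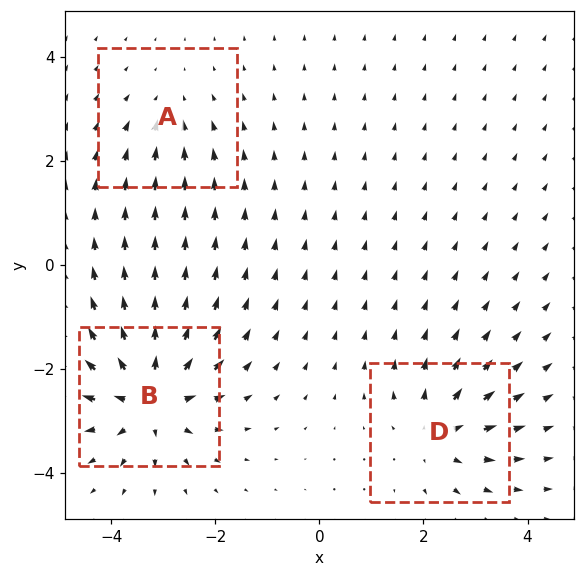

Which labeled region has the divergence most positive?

Divergence at each region's feature centre — A: about -2, B: about +6, D: about +4. Region B is most positive.

B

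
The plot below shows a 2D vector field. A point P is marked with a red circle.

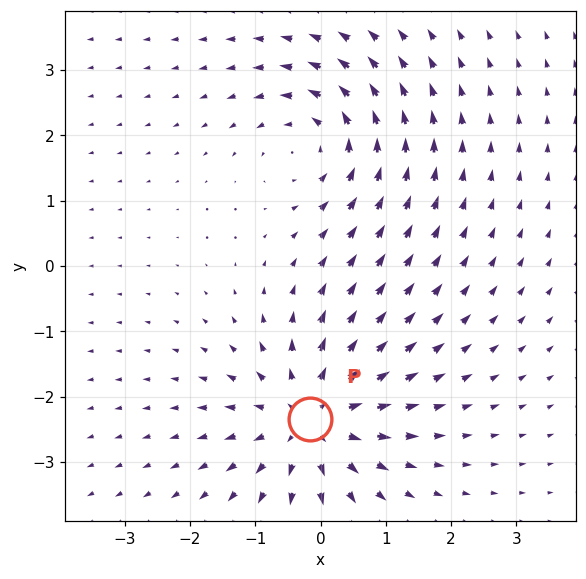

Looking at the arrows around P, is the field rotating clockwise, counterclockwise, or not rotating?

not rotating

Near P at (-0.2, -2.3) the arrows show no circulation. The curl there is ≈0.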